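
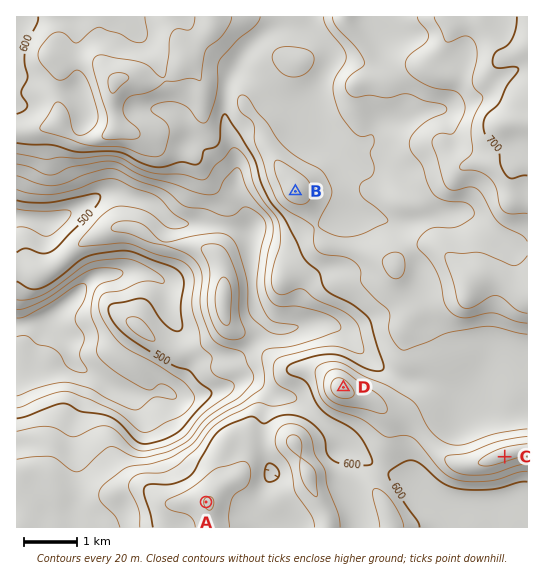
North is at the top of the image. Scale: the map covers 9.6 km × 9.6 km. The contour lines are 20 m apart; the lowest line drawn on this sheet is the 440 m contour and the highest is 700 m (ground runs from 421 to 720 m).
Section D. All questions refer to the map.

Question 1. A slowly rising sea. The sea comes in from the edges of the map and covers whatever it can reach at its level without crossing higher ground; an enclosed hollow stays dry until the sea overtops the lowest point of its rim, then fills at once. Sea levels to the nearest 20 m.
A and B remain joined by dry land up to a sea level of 600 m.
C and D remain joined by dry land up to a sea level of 620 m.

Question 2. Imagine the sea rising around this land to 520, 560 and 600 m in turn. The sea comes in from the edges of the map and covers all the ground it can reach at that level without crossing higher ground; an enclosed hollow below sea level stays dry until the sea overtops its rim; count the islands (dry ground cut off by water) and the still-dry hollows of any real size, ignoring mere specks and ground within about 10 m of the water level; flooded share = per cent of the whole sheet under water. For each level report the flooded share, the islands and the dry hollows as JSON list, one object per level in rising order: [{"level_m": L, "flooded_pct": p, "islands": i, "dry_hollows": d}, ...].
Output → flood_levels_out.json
[{"level_m": 520, "flooded_pct": 16, "islands": 0, "dry_hollows": 0}, {"level_m": 560, "flooded_pct": 28, "islands": 1, "dry_hollows": 0}, {"level_m": 600, "flooded_pct": 40, "islands": 0, "dry_hollows": 0}]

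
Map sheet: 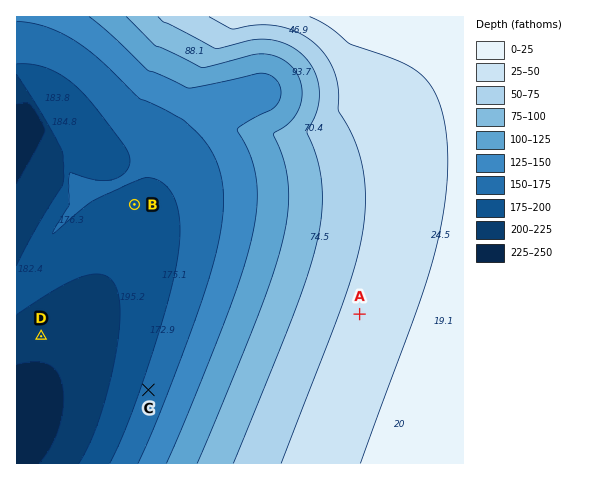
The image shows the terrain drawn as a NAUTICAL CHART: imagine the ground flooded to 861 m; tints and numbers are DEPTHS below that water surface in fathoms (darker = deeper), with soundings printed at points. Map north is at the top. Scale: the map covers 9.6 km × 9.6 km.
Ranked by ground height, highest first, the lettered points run A C B D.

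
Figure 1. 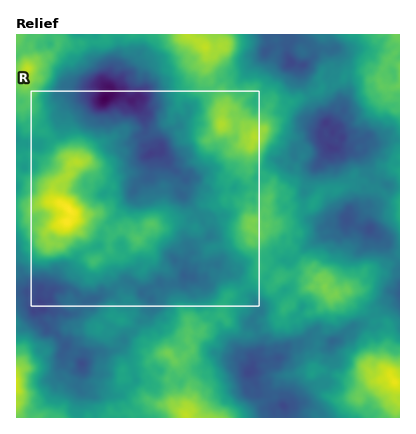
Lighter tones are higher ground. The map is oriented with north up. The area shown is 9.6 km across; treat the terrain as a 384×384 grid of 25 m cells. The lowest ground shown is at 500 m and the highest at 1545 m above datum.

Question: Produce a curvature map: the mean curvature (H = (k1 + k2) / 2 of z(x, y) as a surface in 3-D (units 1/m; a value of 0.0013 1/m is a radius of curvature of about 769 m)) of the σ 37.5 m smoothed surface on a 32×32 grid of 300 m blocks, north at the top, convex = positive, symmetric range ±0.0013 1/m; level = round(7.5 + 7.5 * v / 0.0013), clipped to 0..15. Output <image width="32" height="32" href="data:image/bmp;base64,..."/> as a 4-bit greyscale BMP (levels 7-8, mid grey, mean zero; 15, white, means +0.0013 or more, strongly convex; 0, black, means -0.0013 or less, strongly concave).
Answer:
<image width="32" height="32" href="data:image/bmp;base64,Qk12AgAAAAAAAHYAAAAoAAAAIAAAACAAAAABAAQAAAAAAAACAAATCwAAEwsAABAAAAAAAAAAAAAAABEREQAiIiIAMzMzAERERABVVVUAZmZmAHd3dwCIiIgAmZmZAKqqqgC7u7sAzMzMAN3d3QDu7u4A////AIXLV5y6eHzGi7o1OLN5l2zGR5Q3V9rayGVEeTQ77fKaxlVEeJSRY6i4VFhWhyZ6nbU1o5PXZ6WFuFGM6vaYq5/9kqCn5pZceKNjglbZMfzZ1NJ1UVab9tYmM0U3h1qKg6mUOKxTxXe5lG1nM1kEaHhWCOv3llhYvIq0fdwVogZqYpUlnOxkifiOZEym6Jl3q3U49Qp5glxlm3cG5CrZhlc1Y0VAigdoRT+1nBnM3cxEc0aqqFDDRSNmOoumnZiZiEiBZvaGqcZYVjjGZ9qWr6eK2Hbruk0FanNmdlWZVxd3e+t0GSnYZiinv5WIBWmGMpq6y2e7nNWqCKyrfKJzgCPFS+yFar+KdWWfeqczcJS5vIr7nIVHuHqnZ5hX6WFmV4fbczKgdXA5W3e7pGzJh5eZyoCY0lbZR5oXTZmLzKlAc3bmiXmXgyVInFk5FWrXnJh7//mmFSeZSllgaIJVRomDGbuDWkQLPne/pXXyJoRZp6Nqe8hnTY6oXOlqRXRwY7iDlFafWPN232vMkmA3t3LLlJlXpTSqFsqGdpVkdFqsajV2EGEHezWdhF6fm0Ccp7qAlHI5NIqZZ1+MZY2ke7n71FZCdZeHimZlmHVsaoug7qeZhFioaaq3RVkBDJaZtTaaempIJVhcn3UJP3UDVXmIPayee3h9vH+ra3VMOElI"/>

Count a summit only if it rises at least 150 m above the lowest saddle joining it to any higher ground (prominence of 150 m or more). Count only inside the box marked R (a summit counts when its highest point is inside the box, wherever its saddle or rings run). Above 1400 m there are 2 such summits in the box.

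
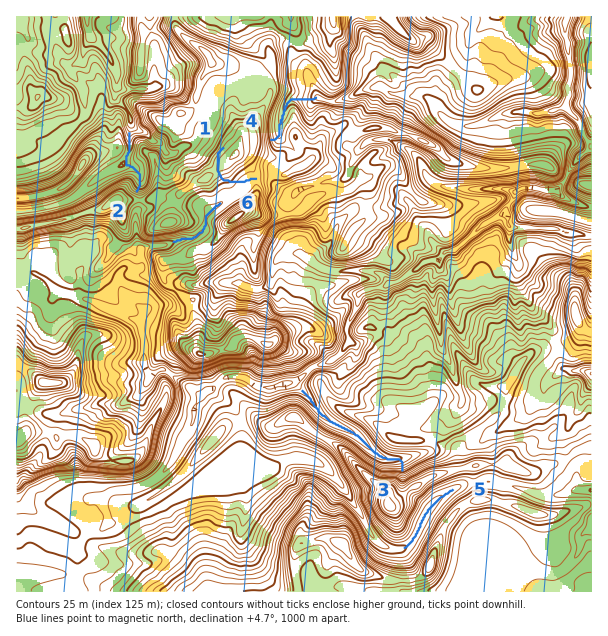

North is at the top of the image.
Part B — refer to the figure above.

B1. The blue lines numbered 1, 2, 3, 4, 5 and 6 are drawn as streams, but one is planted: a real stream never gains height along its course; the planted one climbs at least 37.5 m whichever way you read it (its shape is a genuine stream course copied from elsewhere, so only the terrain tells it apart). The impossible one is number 1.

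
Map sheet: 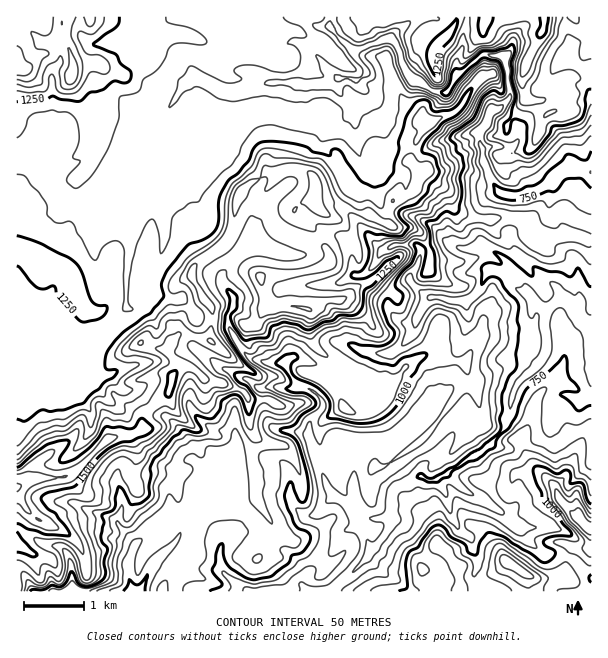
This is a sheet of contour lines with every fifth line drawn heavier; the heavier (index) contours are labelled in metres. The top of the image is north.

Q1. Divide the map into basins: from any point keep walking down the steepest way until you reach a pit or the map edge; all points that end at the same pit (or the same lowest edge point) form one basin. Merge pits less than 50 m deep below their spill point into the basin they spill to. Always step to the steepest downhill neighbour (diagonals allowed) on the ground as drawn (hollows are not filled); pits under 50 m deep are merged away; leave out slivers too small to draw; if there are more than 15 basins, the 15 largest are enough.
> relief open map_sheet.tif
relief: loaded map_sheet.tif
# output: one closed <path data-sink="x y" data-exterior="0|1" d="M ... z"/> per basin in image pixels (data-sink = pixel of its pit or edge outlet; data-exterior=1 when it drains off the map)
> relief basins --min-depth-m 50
<path data-sink="591 327" data-exterior="1" d="M591 16l-574 0-1 470 2 1 18-9 32-2 7-4 33-33 8-3 18-2 9-4 1-14 25-24 5-18 5-7 6-1 9 2 13 12 12 2 18 6 9 5 2 6 0 21 6 15-2 21 4 23 0 19-16 8-28 2-9 3-4 4-11 36-7 7-5 12-10 11-3 6 1 5 427 0 1-353-28-4-18 5-10 0-6-7-1-8-5-5-14-3-24 3-21-4-13-10-4-14-7-6-15-14-4 2-12-12 5-19 9-15 5-6 12-6 12-2 10-10 9-17 11-11 11-2 4 4 21 0 3-4 1 18 4 8 18 0 19-20 6-2 21 2z"/><path data-sink="134 591" data-exterior="1" d="M185 366l-6 1-5 7-5 18-25 24-1 14-9 4-18 2-8 3-33 33-7 4-32 2-20 10 0 4 6 11 14 15 27 12 16 15 6 13 1 34 76 0 4-11 10-11 5-12 7-7 11-36 4-4 9-3 28-2 16-8 0-19-4-23 2-21-6-15 0-21-2-6-9-5-30-8-13-12z"/><path data-sink="591 173" data-exterior="1" d="M522 74l-3 4-21 0-4-4-11 2-11 11-9 17-10 10-12 2-12 6-5 6-9 15-5 19 12 12 4-2 15 14 7 6 4 14 13 10 21 4 15-3 23 3 5 5 1 8 6 7 10 0 18-5 27 3 1-157-22-3-6 2-19 20-18 0-4-8z"/>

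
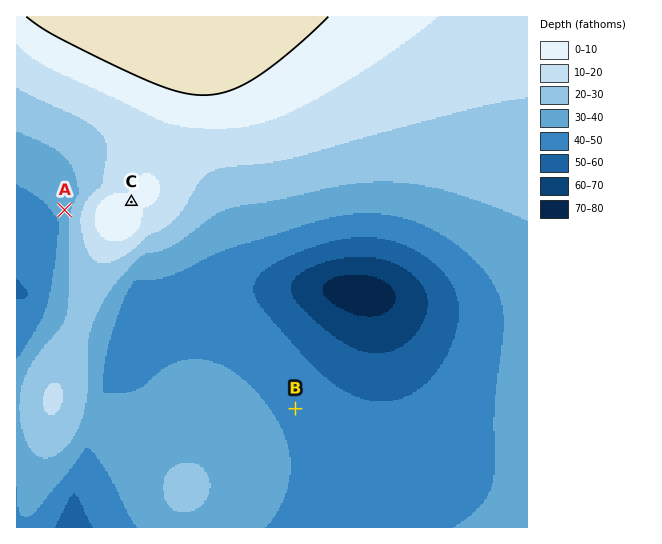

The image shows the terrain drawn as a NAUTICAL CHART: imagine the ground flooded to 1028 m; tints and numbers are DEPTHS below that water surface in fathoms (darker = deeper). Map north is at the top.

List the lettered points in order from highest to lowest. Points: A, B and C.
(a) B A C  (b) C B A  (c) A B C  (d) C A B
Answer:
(d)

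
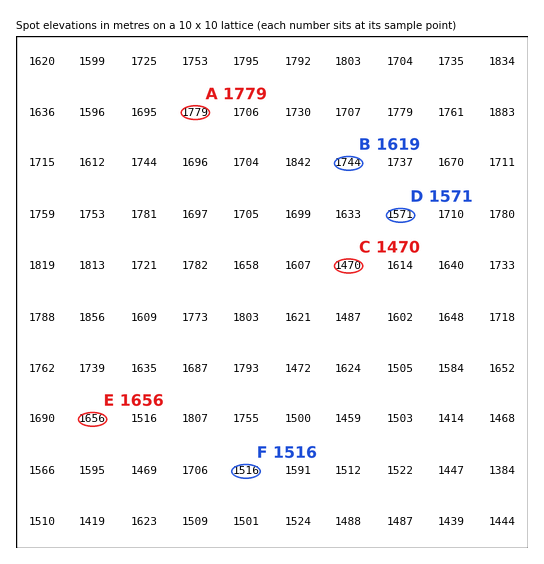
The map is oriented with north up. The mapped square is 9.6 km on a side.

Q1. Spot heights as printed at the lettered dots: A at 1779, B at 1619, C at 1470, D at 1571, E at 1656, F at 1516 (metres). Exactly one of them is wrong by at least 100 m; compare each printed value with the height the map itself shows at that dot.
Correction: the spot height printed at B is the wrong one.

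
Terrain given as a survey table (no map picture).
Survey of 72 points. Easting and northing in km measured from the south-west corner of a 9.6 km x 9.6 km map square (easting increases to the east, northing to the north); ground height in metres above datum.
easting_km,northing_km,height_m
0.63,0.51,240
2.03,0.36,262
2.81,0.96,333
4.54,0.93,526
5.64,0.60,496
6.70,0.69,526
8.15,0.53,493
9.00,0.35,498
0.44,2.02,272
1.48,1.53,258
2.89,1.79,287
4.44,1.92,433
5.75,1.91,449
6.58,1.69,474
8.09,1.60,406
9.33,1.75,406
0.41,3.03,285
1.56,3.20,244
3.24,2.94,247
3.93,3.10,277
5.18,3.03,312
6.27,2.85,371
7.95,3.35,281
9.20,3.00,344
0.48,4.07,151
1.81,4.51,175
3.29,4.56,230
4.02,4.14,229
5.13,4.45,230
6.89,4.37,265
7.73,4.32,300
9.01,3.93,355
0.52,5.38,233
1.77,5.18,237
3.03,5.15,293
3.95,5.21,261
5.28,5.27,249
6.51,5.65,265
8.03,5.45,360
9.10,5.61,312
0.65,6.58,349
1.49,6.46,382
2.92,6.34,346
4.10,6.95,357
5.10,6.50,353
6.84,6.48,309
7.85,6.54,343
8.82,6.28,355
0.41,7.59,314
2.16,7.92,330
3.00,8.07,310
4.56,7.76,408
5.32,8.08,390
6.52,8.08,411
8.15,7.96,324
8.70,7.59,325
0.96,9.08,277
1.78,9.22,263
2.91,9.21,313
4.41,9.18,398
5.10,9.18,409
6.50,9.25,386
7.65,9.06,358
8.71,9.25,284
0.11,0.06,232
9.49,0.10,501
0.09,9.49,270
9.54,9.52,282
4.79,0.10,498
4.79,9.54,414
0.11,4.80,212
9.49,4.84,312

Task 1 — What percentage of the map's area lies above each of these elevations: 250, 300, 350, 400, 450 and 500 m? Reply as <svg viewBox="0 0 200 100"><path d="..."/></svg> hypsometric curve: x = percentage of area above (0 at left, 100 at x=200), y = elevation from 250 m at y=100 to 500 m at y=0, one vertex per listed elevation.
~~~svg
<svg viewBox="0 0 200 100"><path d="M171 100l-51-20-54-20-35-20-10-20-9-20"/></svg>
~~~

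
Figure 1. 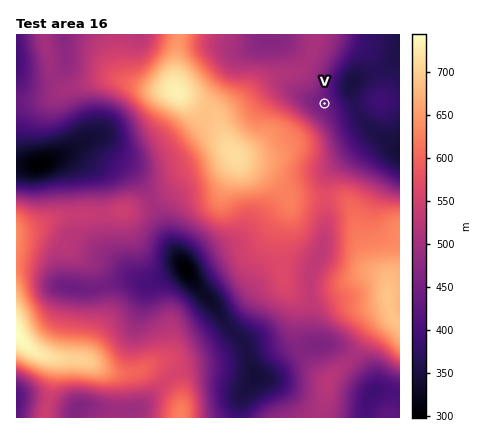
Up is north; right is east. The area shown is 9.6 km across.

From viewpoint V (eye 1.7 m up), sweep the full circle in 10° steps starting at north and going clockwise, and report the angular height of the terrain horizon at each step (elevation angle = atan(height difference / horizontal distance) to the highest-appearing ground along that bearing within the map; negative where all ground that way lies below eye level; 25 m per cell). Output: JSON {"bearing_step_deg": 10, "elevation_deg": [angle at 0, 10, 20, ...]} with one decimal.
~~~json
{"bearing_step_deg": 10, "elevation_deg": [2.3, 1.3, -0.2, -1.7, -1.8, -2.0, -2.2, -2.2, -2.0, -1.9, -2.2, -2.6, -2.5, -1.9, 1.0, 3.1, 3.3, 3.6, 5.0, 7.2, 8.9, 9.9, 10.3, 10.2, 9.6, 8.5, 7.1, 5.6, 4.5, 3.6, 3.7, 4.1, 4.4, 4.3, 3.9, 3.1]}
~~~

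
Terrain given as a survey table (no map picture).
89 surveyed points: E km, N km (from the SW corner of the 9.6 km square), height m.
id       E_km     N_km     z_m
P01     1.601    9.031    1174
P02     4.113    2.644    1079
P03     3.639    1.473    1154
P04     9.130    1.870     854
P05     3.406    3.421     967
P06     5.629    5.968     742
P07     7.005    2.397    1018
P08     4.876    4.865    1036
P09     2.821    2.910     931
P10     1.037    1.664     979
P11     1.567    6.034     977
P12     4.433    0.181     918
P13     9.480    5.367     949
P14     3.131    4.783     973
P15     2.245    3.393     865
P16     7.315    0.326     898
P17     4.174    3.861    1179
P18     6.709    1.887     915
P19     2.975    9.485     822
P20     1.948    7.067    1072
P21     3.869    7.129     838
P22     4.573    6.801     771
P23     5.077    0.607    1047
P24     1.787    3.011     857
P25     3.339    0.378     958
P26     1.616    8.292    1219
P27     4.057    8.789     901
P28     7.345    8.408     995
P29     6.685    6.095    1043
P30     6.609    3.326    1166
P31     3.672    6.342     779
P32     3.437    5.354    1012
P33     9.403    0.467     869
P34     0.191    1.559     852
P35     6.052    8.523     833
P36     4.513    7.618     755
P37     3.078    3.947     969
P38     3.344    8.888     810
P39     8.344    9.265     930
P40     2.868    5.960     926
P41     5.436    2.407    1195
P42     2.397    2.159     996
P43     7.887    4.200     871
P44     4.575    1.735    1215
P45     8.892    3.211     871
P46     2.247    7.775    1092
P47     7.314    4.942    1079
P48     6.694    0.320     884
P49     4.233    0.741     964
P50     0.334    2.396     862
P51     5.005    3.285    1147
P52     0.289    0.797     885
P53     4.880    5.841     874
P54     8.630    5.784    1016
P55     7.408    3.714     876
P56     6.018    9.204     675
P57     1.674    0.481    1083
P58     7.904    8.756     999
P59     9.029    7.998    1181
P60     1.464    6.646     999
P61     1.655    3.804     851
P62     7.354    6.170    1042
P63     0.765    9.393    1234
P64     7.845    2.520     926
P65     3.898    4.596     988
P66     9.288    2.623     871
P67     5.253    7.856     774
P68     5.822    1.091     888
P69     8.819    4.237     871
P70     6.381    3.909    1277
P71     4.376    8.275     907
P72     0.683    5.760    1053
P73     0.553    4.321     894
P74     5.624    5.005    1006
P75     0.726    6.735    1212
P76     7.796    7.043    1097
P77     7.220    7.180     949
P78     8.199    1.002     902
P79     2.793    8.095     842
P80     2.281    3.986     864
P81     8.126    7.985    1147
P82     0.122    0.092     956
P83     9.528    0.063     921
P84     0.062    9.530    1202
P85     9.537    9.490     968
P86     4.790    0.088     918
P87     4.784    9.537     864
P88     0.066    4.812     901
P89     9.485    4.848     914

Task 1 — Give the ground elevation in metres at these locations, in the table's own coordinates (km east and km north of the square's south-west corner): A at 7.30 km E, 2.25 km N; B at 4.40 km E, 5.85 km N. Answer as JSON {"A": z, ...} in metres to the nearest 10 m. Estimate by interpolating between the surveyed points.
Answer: {"A": 970, "B": 820}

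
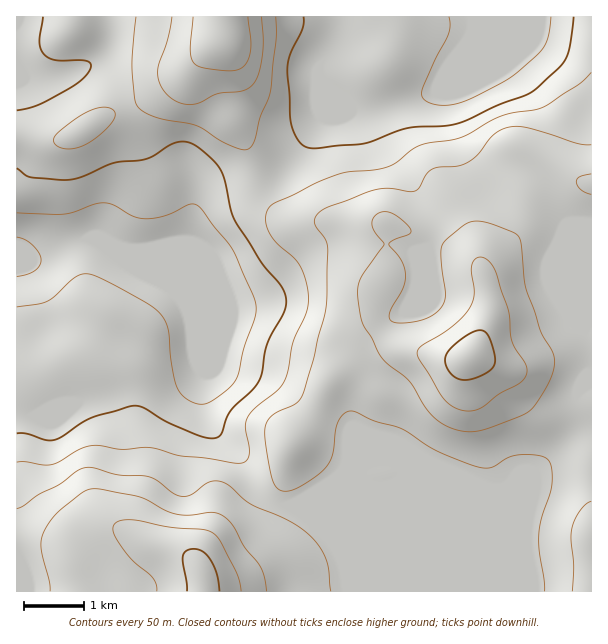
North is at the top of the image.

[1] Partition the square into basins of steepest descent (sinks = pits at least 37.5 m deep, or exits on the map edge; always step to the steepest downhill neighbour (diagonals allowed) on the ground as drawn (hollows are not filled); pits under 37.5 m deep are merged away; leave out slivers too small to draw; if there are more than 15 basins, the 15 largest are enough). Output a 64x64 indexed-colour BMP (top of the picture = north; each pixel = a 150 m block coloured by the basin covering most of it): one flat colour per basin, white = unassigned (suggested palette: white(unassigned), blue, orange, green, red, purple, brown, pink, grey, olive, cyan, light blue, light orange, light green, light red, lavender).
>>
<image width="64" height="64" href="data:image/bmp;base64,Qk12CAAAAAAAAHYAAAAoAAAAQAAAAEAAAAABAAQAAAAAAAAIAAATCwAAEwsAABAAAAAAAAAA////ALR3HwAOf/8ALKAsACgn1gC9Z5QAS1aMAMJ34wB/f38AIr28AM++FwDox64AeLv/AIrfmACWmP8A1bDFABERERERERERERERERERERERERERERERERERERERERERERERERERERERERERERERERERERERERERERERERERERERERERERERERERERERERERERERERERERERERERERERERERERERERERERERERERERERERERERERERERERERERERERERERERERERERERERERERERERERERERERERERERERERERERERERERERERERERERERERERERERERERERERERERERERERERERERERERERERERERERERERERERERERERERERERERERERERERERERERERERERERERERERERERERERERERERERERERERERERERERERERERERERERERERERERERERERERERERERERERERERERERERERERERERERERERERERERERERERERERERERERERERERERERERERERERERERERERERERERERERERERERERERERERERERERERERERERERERERERERERERERERERERERERERERERERERERERERERERERERERERERERERERERERERERERERERERERERERERERERERERERERERERERERERERERERERERERERERERERERERERERERERERERERERERERERERERERERERERERERERERERERERERERERERERERERERERERERERERERERERERERERERERERERERERERERERERERERERERERERERERERERERERERERERERERERERERERERERERERERERERERERERERERERERERERERERERERERERERERERERERERERERERERERERERERERERERERERERERERERERERERERERERERERERERERERERERERERERERERERERERERERERERERERERERERERERERERERERERERERERERERERERERERERERERERERERERERERERERERERERERERERERERERERERERERERERERERERERERERERERERERERERERERERERERERERERERERERERERERERERERERERERERERERERERERERERERERERERERERERERERERERERERERERERERERERERERERERERERERERERERERERERERERERERERERERERERERERERERERERERERERERERERERERERERERERERERERERERERERERERERERERERERERERERERERERERERERERERERERERERERERERERERERERERERERERERERERERERERERERERERERERERERERERERERERERERERERERERERERERERERERERERERERERERERERERERERERERERERERERERERERERERERERERERERERERERERERERERERERERERERERERERERERERERERERERERERERERERERERERERERERERERERERERERERERERERERERERERERERERERERERERERERERERERERERERERERERERERERERERERERERERESERERERERERERERERERERERERERERERERERERERERESIhERERERERERERERERERERERERERERERERERERERIiIiIRERERERERERERERERERERERERERERERERERESIiIiIiEREREREREREREREREREREREREREREREREREiIiIiIiIhEREREREREREREREREREREREREiIiIiIiIiIiIiIiIiIREREREREREREREREREREREREiIiIiIiIiIiIiIiIiIhEREREREREREREREREREREREiIiIiIiIiIiIiIiIiIiEREREREREREREREREREREREiIiIiIiIiIiIiIiIiIiIiERERERERERERERERERERESIiIiIiIiIiIiIiIiIiIiIiESERERERERERERERERESIiIiIiIiIiIiIiIiIiIiIiIiIRERERERERERERERERIiIiIiIiIiIiIiIiIiIiIiIiIhEREREREREREREREREiIiIiIiIiIiIiIiIiIiIiIiIiERERERERERERERERESIiIiIiIiIiIiIiIiIiIiIiIiIRMzMRERERERERERESIiIiIiIiIiIiIiIiIiIiIiIiIjMzMzMRERERERERERIiIiIiIiIiIiIiIiIiIiIiIiIiMzMzMzERERERERERIiIiIiIiIiIiIiIiIiIiIiIiIiIzMzMzMzMRERERERIiIiIiIiIiIiIiIiIiIiIiIiIiIjMzMzMzMzMREREREiIiIiIiIiIiIiIiIiIiIiIiIiIiMzMzMzMzMzMRERESIiIiIiIiIiIiIiIiIiIiIiIiIiIzMzMzMzMzMzERERIiIiIiIiIiIiIiIiIiIiIiIiIiIjMzMzMzMzMzMzEREiIiIiIiIiIiIiIiIiIiIiIiIiIiMzMzMzMzMzMzMxESIiIiIiIiIiIiIiIiIiIiIiIiIiIzMzMzMzMzMzMzMRIiIiIiIiIiIiIiIiIiIiIiIiIiIjMzMzMzMzMzMzMzEiIiIiIiIiIiIiIiIiIiIiIiIiIiMzMzMzMzMzMzMzMyIiIiIiIiIiIiIiIiIiIiIiIiIiIzMzMzMzMzMzMzMzIiIiIiIiIiIiIiIiIiIiIiIiIiIjMzMzMzMzMzMzMzMiIiIiIiIiIiIiIiIiIiIiIiIiIi"/>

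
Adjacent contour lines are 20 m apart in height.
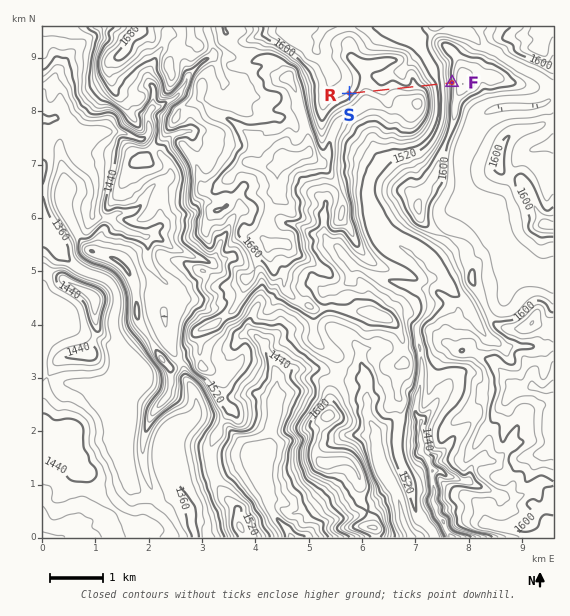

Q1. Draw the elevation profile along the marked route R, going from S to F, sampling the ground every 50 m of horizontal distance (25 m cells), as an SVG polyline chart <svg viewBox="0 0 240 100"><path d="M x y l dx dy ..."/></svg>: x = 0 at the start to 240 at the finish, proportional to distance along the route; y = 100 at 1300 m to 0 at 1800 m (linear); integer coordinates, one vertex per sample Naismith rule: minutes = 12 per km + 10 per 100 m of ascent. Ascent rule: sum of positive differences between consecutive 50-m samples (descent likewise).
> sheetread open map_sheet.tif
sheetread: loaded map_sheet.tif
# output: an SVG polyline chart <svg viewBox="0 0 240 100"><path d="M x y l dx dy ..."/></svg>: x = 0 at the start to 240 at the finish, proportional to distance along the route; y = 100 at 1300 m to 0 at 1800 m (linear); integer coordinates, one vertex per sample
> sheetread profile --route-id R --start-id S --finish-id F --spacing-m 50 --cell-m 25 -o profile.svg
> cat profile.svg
<svg viewBox="0 0 240 100"><path d="M0 43l6-2 6-1 7-2 6-2 6-1 6-1 6 1 7 0 6 1 6 1 6 1 6 0 7 0 6 0 6-1 6 0 6-1 7 0 6 1 6 1 6 0 6 1 7 0 6-1 6 0 6 1 6 1 7 2 6 3 6 3 6 4 6 3 7 1 6 0 6-2 6-3 6-4 7-4 4-4"/></svg>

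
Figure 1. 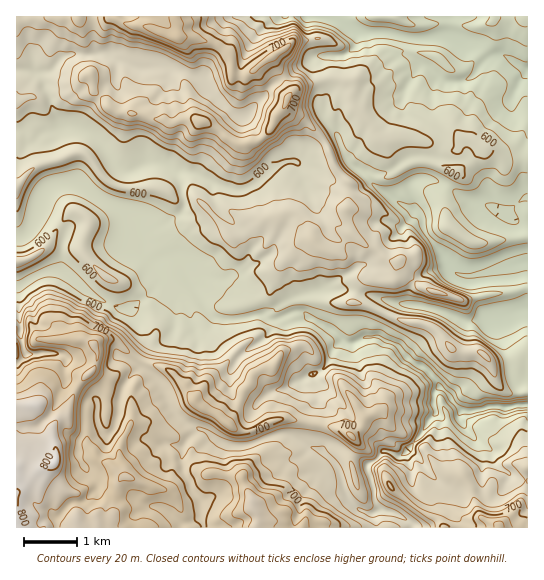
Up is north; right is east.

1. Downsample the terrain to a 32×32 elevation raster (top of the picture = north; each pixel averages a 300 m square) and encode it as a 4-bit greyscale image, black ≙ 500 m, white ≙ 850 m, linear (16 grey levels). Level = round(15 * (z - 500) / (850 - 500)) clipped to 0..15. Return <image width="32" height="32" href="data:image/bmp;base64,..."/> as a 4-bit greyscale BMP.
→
<image width="32" height="32" href="data:image/bmp;base64,Qk12AgAAAAAAAHYAAAAoAAAAIAAAACAAAAABAAQAAAAAAAACAAATCwAAEwsAABAAAAAAAAAAAAAAABEREQAiIiIAMzMzAERERABVVVUAZmZmAHd3dwCIiIgAmZmZAKqqqgC7u7sAzMzMAN3d3QDu7u4A////ANy8u7qpmZq7uqmGZmeIiancu7u6qpiau6mHZlZ3d3d43Muqu6qZmrqYdmdodmZ2Zt3KqrqZiZqod2ZmZ2ZnZVbM2qqpmIiIiHdmd1VFZkRWzMqZmYh3d3d2ZohmVEQzRczLmZmId5mIh3eId1MyIzTMu5mJh4qYd3dmeIdTIRERvLuZiIeZh4dlVXd3UxIzQ6uquYh4iHaIdVVlZUIjRUOJmrqHd2VWZ4ZkM0MiRVYziqq6hlRERVVmUyIiNFVTI3mqmGRERERERDIzNFVTIRJomGVDRDM0MzMzRERDMyERRmVERDMzNERERFVENFUyIjRDRVQzMzNEVERFZlUxERFUNFRDMzM0RVVmVVZkERERRURUMzM0RVVWZmZlVCIzITREVDMzRFVVZmZmVDI0MyJDRVQzM0VVVmZmZlQiMyIiQzQzNERFVVVVVWZCIjMiIlMzNERUREREVVVkMyIzMjJVRERERERWZERFQzRDRENDRFVURERVZ4ZUVUREREREQ0RERFRWd4iIdVVEVVRERDNEREV3eImGaJdkRVREREMiVVVnd3d3ZmeYVFVEMzMyIlVWd2ZmZmiHiFVVRDMiIiFVVnZmZWZ5mYZFVUMyIiIRVVVlVmaHiYmWQzMzMjIhEWVmZneKqZhmh1QyIiEREiJmd3iaqql2VEQiEiIiIiIj"/>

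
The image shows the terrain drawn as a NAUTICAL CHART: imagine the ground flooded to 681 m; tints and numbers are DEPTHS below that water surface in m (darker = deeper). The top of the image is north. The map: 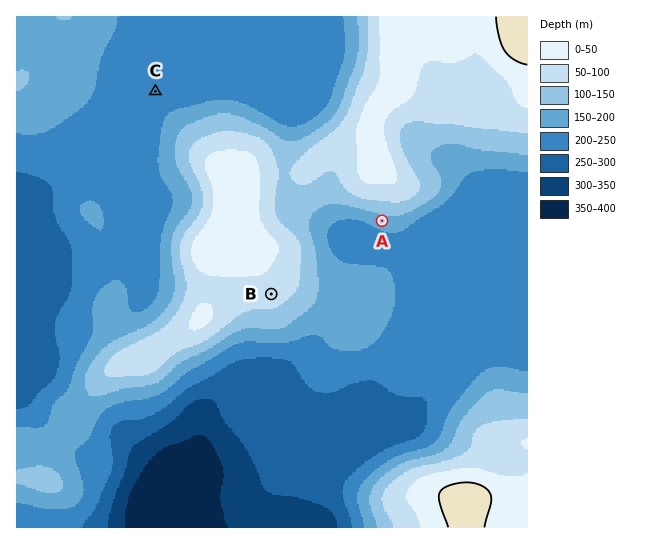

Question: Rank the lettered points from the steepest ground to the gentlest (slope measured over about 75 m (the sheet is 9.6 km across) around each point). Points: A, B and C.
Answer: A B C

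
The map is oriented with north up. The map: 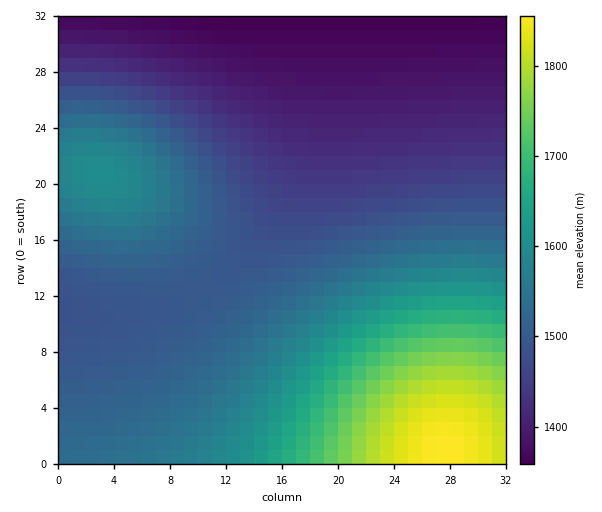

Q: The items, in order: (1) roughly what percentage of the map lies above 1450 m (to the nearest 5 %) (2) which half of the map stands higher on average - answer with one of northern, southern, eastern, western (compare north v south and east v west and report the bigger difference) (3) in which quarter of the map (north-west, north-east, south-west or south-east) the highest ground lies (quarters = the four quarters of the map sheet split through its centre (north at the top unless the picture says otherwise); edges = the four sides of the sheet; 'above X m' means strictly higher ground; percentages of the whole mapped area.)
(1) About 70 % of the map lies above 1450 m.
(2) On average the southern half of the map is the higher ground.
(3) The highest point lies in the south-east quarter of the map.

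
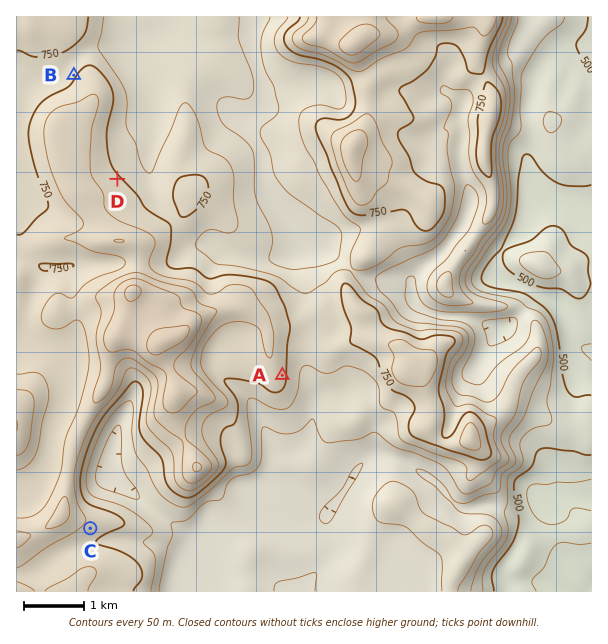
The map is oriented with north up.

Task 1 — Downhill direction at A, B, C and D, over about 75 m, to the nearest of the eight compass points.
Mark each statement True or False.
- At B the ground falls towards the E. False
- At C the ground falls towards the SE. True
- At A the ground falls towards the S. False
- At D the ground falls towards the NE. True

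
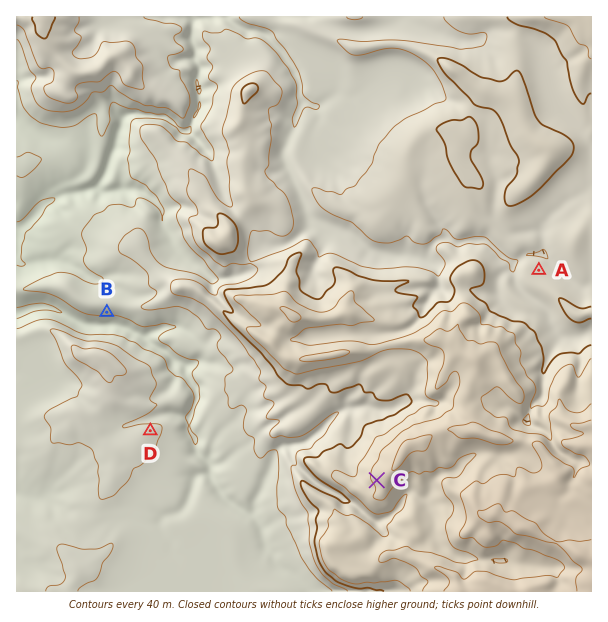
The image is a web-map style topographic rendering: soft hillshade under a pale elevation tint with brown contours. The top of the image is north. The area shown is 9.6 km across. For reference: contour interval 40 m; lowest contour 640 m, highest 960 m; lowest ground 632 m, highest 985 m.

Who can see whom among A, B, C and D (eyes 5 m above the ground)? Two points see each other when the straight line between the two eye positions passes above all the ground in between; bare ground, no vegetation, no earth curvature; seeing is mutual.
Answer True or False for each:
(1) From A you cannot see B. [True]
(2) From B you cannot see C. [False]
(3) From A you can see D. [False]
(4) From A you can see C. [False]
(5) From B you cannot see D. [True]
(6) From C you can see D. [True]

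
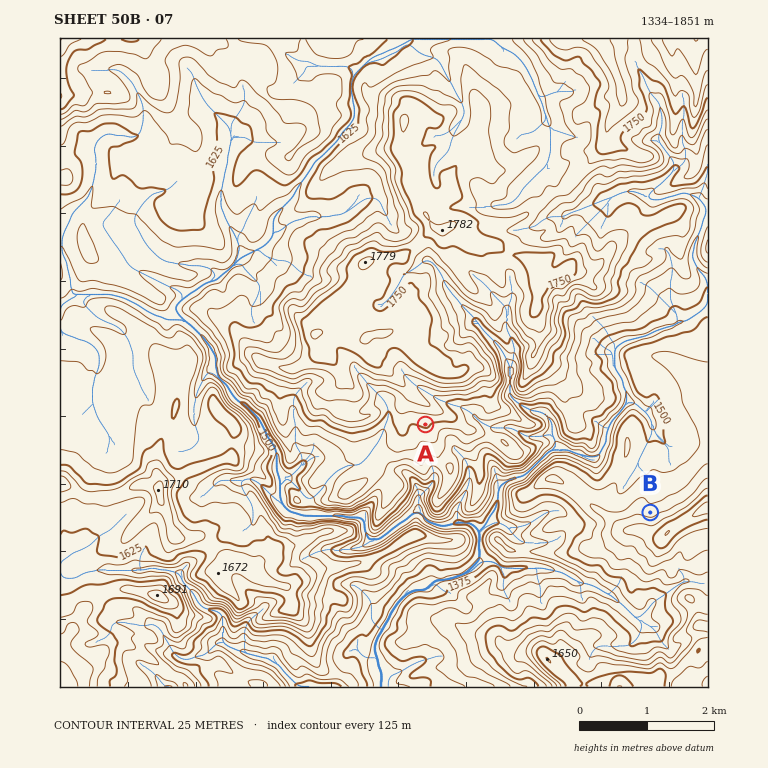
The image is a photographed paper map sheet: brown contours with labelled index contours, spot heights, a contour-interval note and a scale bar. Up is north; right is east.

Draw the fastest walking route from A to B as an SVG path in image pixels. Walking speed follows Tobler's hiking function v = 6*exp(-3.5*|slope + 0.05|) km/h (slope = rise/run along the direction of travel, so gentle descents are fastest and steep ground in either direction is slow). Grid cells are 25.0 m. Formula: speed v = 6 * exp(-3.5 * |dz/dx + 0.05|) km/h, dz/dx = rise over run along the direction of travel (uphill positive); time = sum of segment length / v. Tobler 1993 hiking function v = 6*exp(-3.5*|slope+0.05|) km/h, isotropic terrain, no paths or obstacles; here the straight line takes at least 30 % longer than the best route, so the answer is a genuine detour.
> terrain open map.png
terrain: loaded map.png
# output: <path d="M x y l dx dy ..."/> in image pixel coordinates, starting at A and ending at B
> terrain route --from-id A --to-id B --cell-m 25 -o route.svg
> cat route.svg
<path d="M425 425l60 0 3 1 20 0 17 9 19 0 17 8 37 37 40 21 12 11"/>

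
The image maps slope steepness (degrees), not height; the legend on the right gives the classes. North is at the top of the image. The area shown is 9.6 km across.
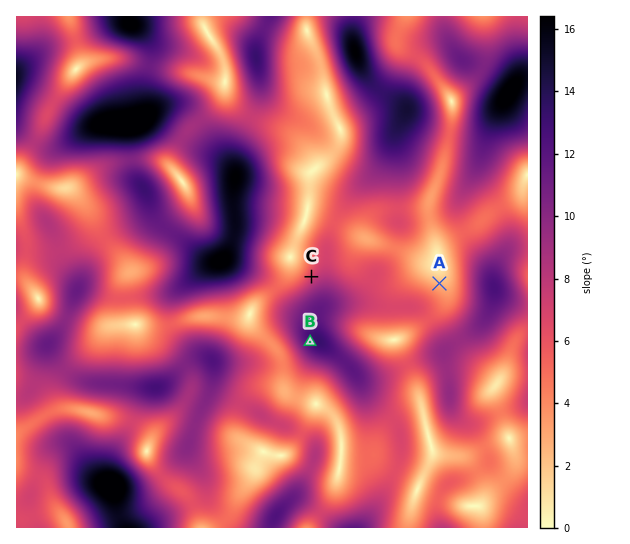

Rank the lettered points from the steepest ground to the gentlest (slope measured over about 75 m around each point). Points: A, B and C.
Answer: B C A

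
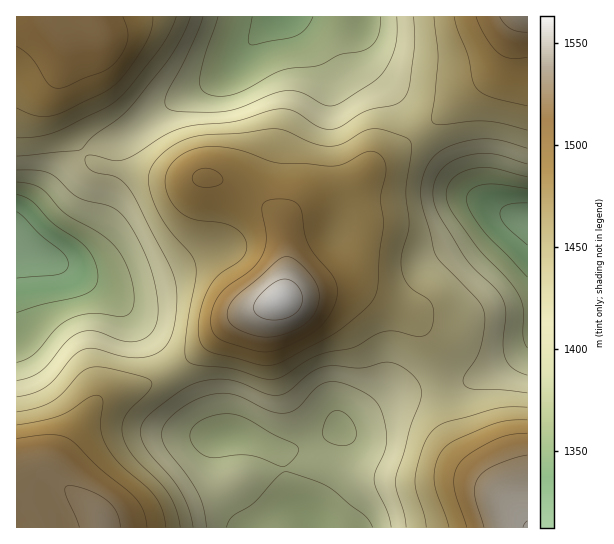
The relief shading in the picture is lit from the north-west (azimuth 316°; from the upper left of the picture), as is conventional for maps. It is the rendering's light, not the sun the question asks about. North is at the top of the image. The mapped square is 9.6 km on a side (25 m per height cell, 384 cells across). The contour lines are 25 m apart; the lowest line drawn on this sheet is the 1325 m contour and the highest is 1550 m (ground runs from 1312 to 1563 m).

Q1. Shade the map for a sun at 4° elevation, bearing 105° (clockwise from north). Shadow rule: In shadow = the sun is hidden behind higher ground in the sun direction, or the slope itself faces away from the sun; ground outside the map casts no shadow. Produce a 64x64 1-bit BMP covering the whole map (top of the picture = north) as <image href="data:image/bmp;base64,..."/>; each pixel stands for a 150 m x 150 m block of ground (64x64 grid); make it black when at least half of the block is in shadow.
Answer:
<image width="64" height="64" href="data:image/bmp;base64,Qk0+AgAAAAAAAD4AAAAoAAAAQAAAAEAAAAABAAEAAAAAAAACAAATCwAAEwsAAAIAAAAAAAAA////AAAAAAAAAAAAAAeBgAAAAAAAB4EAAAAAAAADAAAAAAAAAAAAAAAAAAAAAAAAAAAAAAAAAAAAAAAAAADgAAAAAAAAA/AAAAAAAAAH+AAAAAAAAA/wAAAAAAAAD/AAAAAAAAAD4AAAAAAAAAAAAAAAAAAAAAAAAAAAAAAAAAAAAAAAAAAAAAAAAAAAAAAADgAAAAAAAAA+AAAAAAAAAH4AAAAAAAAAfgAAAAAAAAB+AAAAAAAAAH4ADAAAAAAAPgB+AAAAAAAAAP8AAAAAAAAD/4AAAAAAAAf/wAAAAAAAB//gAAAAAAAP//AAAAAAAB///gAAAAAAP///AAAAAAAf//8AAAAAAAf//wAAAAAAAAB/AAAAAAAAAD8AAAAAAAAADgAAAAAAAAAAAAAAAAAAAAAAAAAAAAAAAAAAAAAAAIAAAAAAAAABwAAAAAAAAAHAAAAAAAAAAeAAAAAAAAAB4AAAAAAAAAHwAAAAAAAAAfAAAAAAAAAB+AAAAAAAAAH4AAAAAAAAAPgAAAAAAAAAAAAAAAAAAAAAAAAAAAAAAAAAAAAAAAAAAAAAAAAAAAAAAAAAAAAAAAAAAAAAAAAAAAAAAAAAAAAAAAAAAAAAAAAAAAAAAAAAAAAAAAAAAAAAAAAAAAAAAAAAAAOAAAAAAAAAB4AAAAAAAAAHgAAAAAAAAA+AAA=="/>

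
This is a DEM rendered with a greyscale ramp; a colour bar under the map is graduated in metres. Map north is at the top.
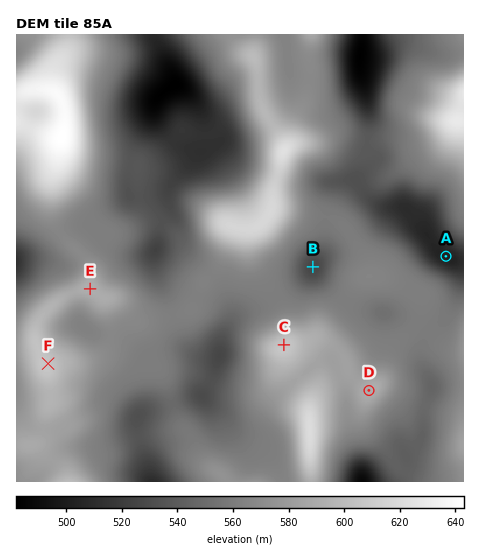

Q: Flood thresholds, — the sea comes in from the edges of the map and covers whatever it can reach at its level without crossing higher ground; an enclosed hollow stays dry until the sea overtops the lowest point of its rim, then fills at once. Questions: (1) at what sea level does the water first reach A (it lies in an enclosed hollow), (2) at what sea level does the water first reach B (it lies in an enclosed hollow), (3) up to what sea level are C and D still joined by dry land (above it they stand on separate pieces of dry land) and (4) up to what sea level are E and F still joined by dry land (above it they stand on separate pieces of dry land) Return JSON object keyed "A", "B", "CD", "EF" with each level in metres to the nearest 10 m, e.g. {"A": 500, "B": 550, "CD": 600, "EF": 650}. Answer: {"A": 510, "B": 560, "CD": 580, "EF": 590}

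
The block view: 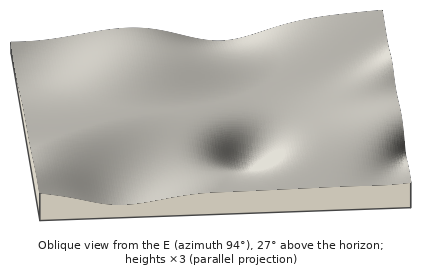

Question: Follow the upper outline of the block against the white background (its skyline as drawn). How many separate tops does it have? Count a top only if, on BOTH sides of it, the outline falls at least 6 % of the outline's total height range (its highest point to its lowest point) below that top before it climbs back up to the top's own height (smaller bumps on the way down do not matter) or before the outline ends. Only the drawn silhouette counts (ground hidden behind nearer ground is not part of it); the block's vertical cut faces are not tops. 2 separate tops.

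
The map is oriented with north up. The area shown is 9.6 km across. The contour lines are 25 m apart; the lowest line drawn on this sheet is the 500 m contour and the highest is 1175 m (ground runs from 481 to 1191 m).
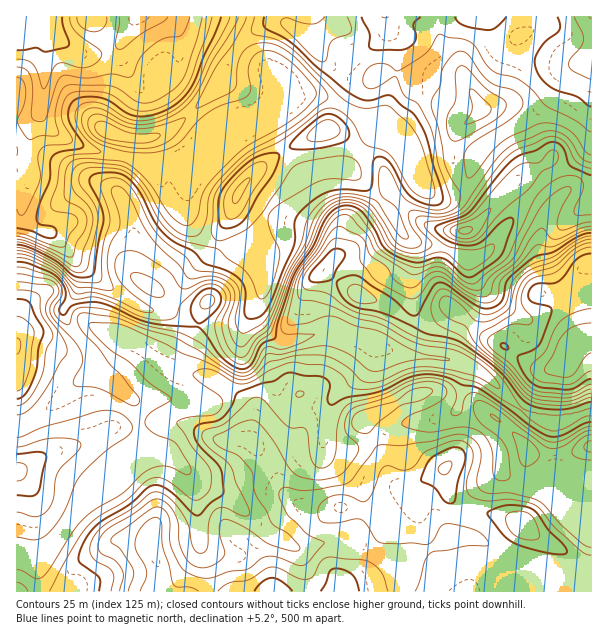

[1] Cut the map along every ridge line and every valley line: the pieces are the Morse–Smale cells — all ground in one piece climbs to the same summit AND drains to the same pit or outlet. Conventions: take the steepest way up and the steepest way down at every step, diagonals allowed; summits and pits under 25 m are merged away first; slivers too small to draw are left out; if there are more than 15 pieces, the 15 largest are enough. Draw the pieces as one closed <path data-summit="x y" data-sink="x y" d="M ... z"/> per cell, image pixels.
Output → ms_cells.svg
<path data-summit="522 524" data-sink="47 17" d="M257 304l-17 20-13 2-24 0-11-2-22-12-12 0 2 17-6 16-26 29-14 9 20 19 6 32-8 10-15 8-31 33-16 36-22 25-5 9-6 15 2 22 170 0-1-22-8-25 18 8 22 1 14-11 8-9 1-6 10 8 26 12 22-6 30-2 26 14 18 5 5 5 1 28 191-1-1-110-51 0-18 3-13-6-8-8-4 6-17 11-11 11-6 12-5 20-3 4-12 4-6 8-36 14 1-24-11-23-10-9-12-6-21-23-21-17-5-6 0-6 2-2 2 2 7 4 21-2 42-22 18-5 23-1 18-8 5-10 8-36-16-6-54-6-65-23-10 0-20 7-22 4-21-18-4-9z"/><path data-summit="564 362" data-sink="47 17" d="M47 16l-31 1 0 153 7 0 3-2 2 5 0 15-6 18 0 10 10 10 22 9 22 26 4 12-1 12-5 11-10 12 0 7 4 9 18 21 16 26 11 11 4 0 11-8 23-24 9-21-2-17 7-2 7-7 15-25 24-27 0-8-21-21-4-10 1-15-14-21-36-16-42-9-17-6-18-9-14-11-4-8-2-10 4-21-1-30 9-21z"/><path data-summit="564 362" data-sink="47 17" d="M591 187l-19 0-20 19-16-18-37 46-7 14-16 10-12 0-27-12-24-5 2 7 0 15-5 22 4 27-6 17-16 22 13 4 47 5 18 6 21 13 30 30 22 12 23 0 16-7 9-2z"/><path data-summit="564 362" data-sink="47 17" d="M371 133l-4 10-19 23-15 6-15 2-19 7-29 26-10 18-9 10-12 7-13 4 8 8 11 6 13 16 4 11 0 7-6 14 0 7 4 9 21 18 22-4 23-7-2-28 13-27 13-10 21-10 31-25-11-21 25-24 0-6-7-9-9-18-10-9z"/><path data-summit="444 468" data-sink="47 17" d="M458 410l-21 10-23 1-18 5-42 22-21 2-7-4-2-2-2 2 0 6 5 6 21 17 21 23 12 6 10 9 11 23-1 24 33-13 9-9 12-4 3-4 4-15 7-17 11-11 20-14 0-21-2-8-10-11z"/><path data-summit="17 471" data-sink="47 17" d="M93 358l-2 14-5 6-11 6-28 26-14 10-17 6 1 121 19 3 14-6 20-23 20-41 27-28 15-8 8-10-6-32-32-31z"/><path data-summit="108 132" data-sink="47 17" d="M53 32l-10 24 1 30-4 27 6 12 14 11 35 15 27 5 16 6 23 0 16-5 11-6 16-19 1-4-30-32-7-11-4 5-17 2-11-8-15-25-2-13-17 8-15 1-24-12z"/><path data-summit="17 345" data-sink="47 17" d="M26 168l-3 2-7 1 1 255 4 0 26-16 28-26 11-6 5-6 1-6 0-12-24-30-4-9 0-7 10-12 5-11 0-18-15-22-10-10-22-9-10-10 0-10 6-18 0-15z"/><path data-summit="564 362" data-sink="47 17" d="M167 16l-30 0-17 31 0 7 6 14 17 23 12 1 9-2 7-8-2 4 1 4 36 40 37-15 19-11 6-12 0-8-7-20-10-4-33-23-32-9z"/><path data-summit="239 192" data-sink="47 17" d="M267 122l-81 34-7 0-18 6-21 0 24 10 12 8 11 17 0 19 6 11 11 11 15 8 11 0 16-8 14-13 10-18 22-22 6-14z"/><path data-summit="482 110" data-sink="47 17" d="M401 74l-5 0-2 4-9 36-19 4-6-1 12 17 18 10 10 9 10 20 18 19 6 2 16-1 9-5 7-6 14-32 26-21-14-17-11-2-3-9-8-11-23 0-18-8-15 0z"/><path data-summit="465 231" data-sink="47 17" d="M507 132l-15 7-12 11-14 32-7 6-13 6-12 0-6-2-12-12 0 6-25 24 14 26 12 6 29 6 18 10 16-2 12-8 12-20 31-37 0-3-7-6-11-2 6-7 0-11z"/><path data-summit="342 591" data-sink="47 17" d="M264 529l-10 14-14 11-22-1-18-8 8 25 2 22 190-1 0-27-10-6-19-6-20-12-30 2-22 6-26-12z"/><path data-summit="312 44" data-sink="47 17" d="M336 16l-168 0 18 12 32 9 46 29 4 26-6 12-7 5-40 17-13 8 2 0 95-40 22-2 6-2 15-16-20-17-9-13 24-20z"/><path data-summit="359 294" data-sink="47 17" d="M402 232l-22 15-9 9-21 10-13 10-13 27 0 12 3 16 6 0 51 18 8 1 4-2 12-19 6-17-4-33 5-16 0-15-1-5z"/>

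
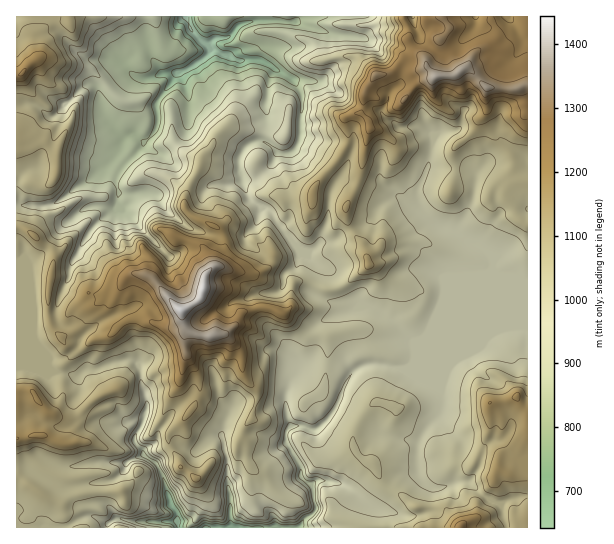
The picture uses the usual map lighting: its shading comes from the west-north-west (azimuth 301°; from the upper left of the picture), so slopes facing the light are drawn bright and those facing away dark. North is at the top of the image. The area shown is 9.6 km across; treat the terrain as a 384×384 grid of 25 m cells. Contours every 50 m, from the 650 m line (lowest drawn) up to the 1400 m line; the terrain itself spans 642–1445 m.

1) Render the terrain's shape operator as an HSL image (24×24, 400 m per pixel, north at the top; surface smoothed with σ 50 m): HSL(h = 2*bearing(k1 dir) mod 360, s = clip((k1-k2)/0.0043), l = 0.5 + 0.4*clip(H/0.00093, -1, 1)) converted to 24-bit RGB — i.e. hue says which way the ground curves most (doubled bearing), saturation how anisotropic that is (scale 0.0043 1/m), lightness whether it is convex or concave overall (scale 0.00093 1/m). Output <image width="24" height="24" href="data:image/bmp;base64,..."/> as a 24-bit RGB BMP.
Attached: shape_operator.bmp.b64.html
<image width="24" height="24" href="data:image/bmp;base64,Qk32BgAAAAAAADYAAAAoAAAAGAAAABgAAAABABgAAAAAAMAGAAATCwAAEwsAAAAAAAAAAAAAhG9udGdgaKBWvGZCPzUBhoEAMYYAMwAz8YaCN/4AZwA9u9IAimQKADMS36RUfqeYbW6qdEWqP9WSTG29ouLU4KHJWjGStaSQaXyYhLG2m2OBjGi2lp7izqWnpsdOKAMwxuCoILPTIjPQo2KnrNfRcVDxoO/qi1VpcVNXeKuok823Plh7eGM9oUgmhFkqSGAzaJ9bi2FfdZhdXq9UMKk/77PvSwB41vXv2tX2Iw5djs93nb2yuc2fMwAjOYsTcZJWjaWXepl7a1RejW+Ch0yELmOE59HNh42xXWo4YD0srsttNbJsfOpgCTsAMwAXuu+VGzYiuAjR2ujEY4pdcRdNTeHmiH2im4+ng6Kak4GOYl57g4+VdY6WjUeaq8Jzh2x2sKLaeMvbYrVvrK9Td1tKAABQwKH22amgYpJZIjdK3r+rsohuDD1hw8ocLGJ9sZ2WdGljhnRgY39lYoB1gGF9iE50kbRhm4BggFNVqOPRXEqZw3aLZ1s0RqtDUBSTTZ852LS2Q19tPW9d2d2HSR1o2eHmNJWLm5NbroydlKexk5mvYWp6WllokVul2c+1V6mS0uLuYiVimqZjfG2w6NvwakXDKENh69S9XbpNfDGEf0QzwOi2MDpclJd9u6KeKlxlmqSPgJN6gmJnfGp4WmB2gc+plzlzl6TkX1Y3b09aoH1LOFYrPlcmYhtHUXSx6LusPMI6TBpRqOOeiV+qPT9eZG9pm5WBZE+JbIFLhXZYfXlsf39/Y314U5ZZi8R5ZVRBfXt+fENyhcmTzYTcwKuAOV9PHhUXvNOE2iStcNG/ouepbys4Sy9McIppjZp5a3R4gpuefZCSenJ9f39/f39/a3doeX1lgYt8ZmR2aNCYp1l4NWkyzYaMom3UbY/d4+WUIIhgnLDe63qhSRI70Nd1MW5VWot1i36kkYWeg2x/kIl8b3x5f39/f39/en55fXxzV1RtiulGilS3spq2o150RWQ8ViNO1Pft8bfSEi8XGqcdY4n/8875i1/TiUFcVmdLdmNce4Fxg4x8boqNf39/f39/f39/gIB/T05q9e7VDzVKk328zJu+sYPL0vnnRRpX79nNsT+ZkkW/eMtZEGIywEu2eoa30nzGeok9WplugpeWhGyGfX57f39+f39+fnt4Y01n1eKbBywrk06Cdr2pxl1r5+mULQYffbxh9tX2g47LwEGcgMPWVTRSgGZvODVR8vLZZmSyWWuBeGxseYaEfoqLenV+kHd+drDTaNW697rsDz1AT9ycj/WuMwAf0fr5m+EQvqUvDSYgtNqeciNYvYpJNmVmS59qYbBhwJWebWuIg4uchG2AdmdleGtogHBWeL+o0GObDjwRreMxRUkmJQ4k0fraMwANmf3Z4qPhr6TNOVsZXhpJ2LipIEN/0eO1O1hUn5R8dWdxb05SbXhSg2J4XW6LnMu8XigghKYbBblveFTUjEy9UHo3JR4OuPGtTEwcg6xgjDNvsVHNk7LK2q3CHkh96tnNU2VvaXBVaF91fWCj3OHMS2WSro21kHhvWpaV4LCwZ6W9IkEyPj9x2L7kv9DnMH2s562qU5lMNRxHP6BDf5WyUF+T77TKL2ZVwqhwoVFbWH5sSGVntqF1SFVnl318jp+CgYqdbbZvuZNmRE1fY3x6OHZPhTIuM6Wd68PSr5GHGUFH3bOlICsILz9Xo3Jrry/O3bWDkbRUe5iuNkJp2LOrV2peVmtRjHxWhpKUfJ+589jaOVRufGN5gWlRHHN8pdJ2KjJK8NrehX6zJ1WD8OnbCQ4qdj84m5ou8ezJMdrVeFkxRy9LUG0gxnB5SXR3tW9qkohXYZ8j7qpNLShOek9jhrOKDDBc5uvHMVxjoZxnxqCiNDdb5uHKCQlRweTr27T07tpZuwWPKsdZiSA+FuRfqF8lJnVTuciJT5s7u04xLeN9ZxxcodnCaoanWFnroSvTj22rW4J0t4adWGfJwN+9RAdtUTYbLRRJ9tnVG05E+mPHp/J9o1o4KJfmurvxssfu7bjzh8OPdrDORrPEakRYi1ZQgGYlOlkTEEgdtNTAX0sdcjYYMAcR44TKJ9HPM4BL1fXf7JT2R0WE0/LmyLLrjtnaVUxCYHNRSYlR3MC1VRAaV485SVpSb4tsf2qft8fZXBPyOy4A1FapVKyXPpt1Uc53farIc8bdKRUKayIYjN+MwEZTMWE9um5tm32fYH+Fi4NdjE9P4NCzllOze5C9YqiyksKLKJtAxguikNfjAIdkv+8PYOcMc2QdbSwWx6IOHkS1UW7V/zhbvNGKyMuENVR9msKPikV7"/>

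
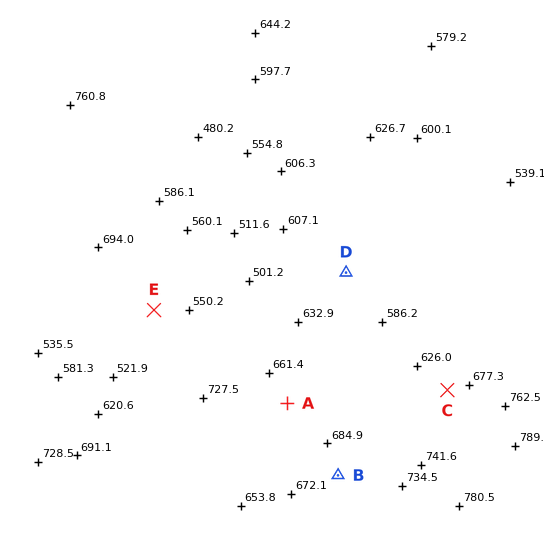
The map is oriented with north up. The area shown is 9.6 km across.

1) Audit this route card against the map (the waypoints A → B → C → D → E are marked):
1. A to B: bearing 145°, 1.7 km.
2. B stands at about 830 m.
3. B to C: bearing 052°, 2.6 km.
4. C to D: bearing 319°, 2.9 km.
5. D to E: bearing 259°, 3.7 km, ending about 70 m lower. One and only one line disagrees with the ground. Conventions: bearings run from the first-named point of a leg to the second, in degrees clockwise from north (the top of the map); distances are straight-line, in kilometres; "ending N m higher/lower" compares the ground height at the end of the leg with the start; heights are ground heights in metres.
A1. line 2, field height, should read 690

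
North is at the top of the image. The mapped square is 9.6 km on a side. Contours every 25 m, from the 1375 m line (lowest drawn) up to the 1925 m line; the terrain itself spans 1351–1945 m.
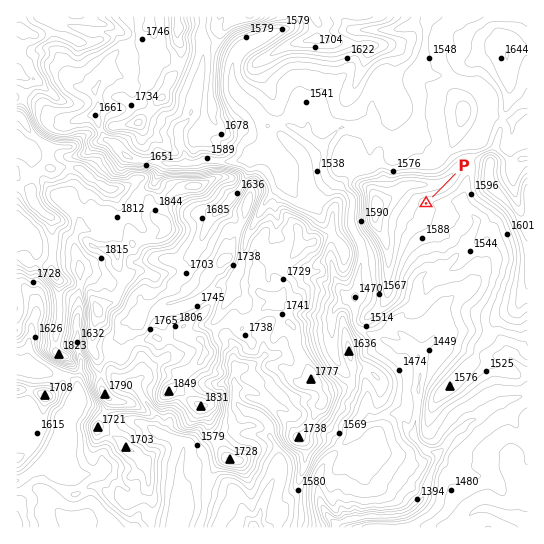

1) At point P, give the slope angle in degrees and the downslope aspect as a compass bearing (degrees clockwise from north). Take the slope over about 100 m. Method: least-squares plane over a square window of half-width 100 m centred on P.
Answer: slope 5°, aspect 113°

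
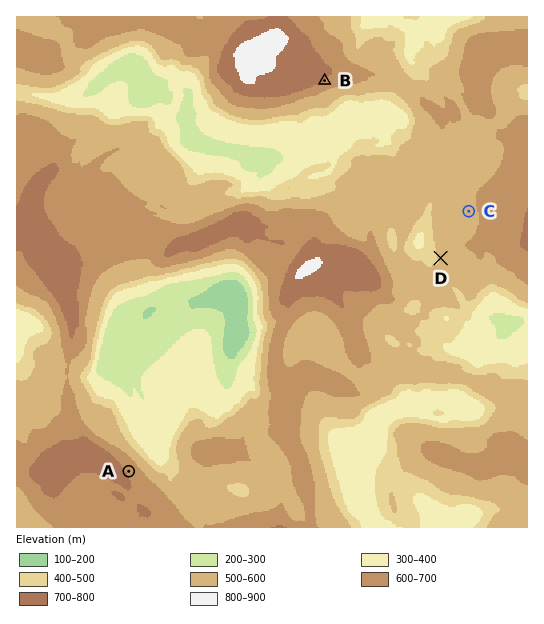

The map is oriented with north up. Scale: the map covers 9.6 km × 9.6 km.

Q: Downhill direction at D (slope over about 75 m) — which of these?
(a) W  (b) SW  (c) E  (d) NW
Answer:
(a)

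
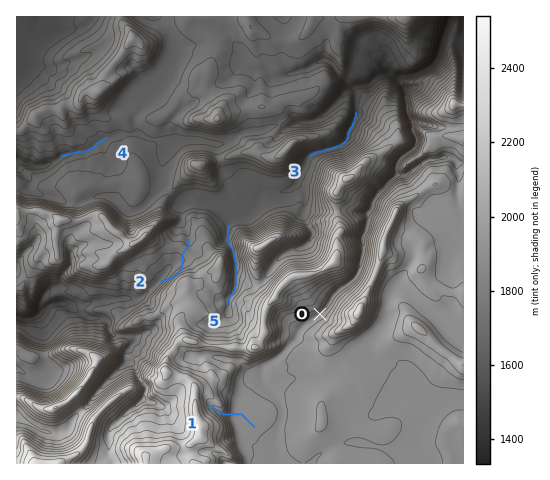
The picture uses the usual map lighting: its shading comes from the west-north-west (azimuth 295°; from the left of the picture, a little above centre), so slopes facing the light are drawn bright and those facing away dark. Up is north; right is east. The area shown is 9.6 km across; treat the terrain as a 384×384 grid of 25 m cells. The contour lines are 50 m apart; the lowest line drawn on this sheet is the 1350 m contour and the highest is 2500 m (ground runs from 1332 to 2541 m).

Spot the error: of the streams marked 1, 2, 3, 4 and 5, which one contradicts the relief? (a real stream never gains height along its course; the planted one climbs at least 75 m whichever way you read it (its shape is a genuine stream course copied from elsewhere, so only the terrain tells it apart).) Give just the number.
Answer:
2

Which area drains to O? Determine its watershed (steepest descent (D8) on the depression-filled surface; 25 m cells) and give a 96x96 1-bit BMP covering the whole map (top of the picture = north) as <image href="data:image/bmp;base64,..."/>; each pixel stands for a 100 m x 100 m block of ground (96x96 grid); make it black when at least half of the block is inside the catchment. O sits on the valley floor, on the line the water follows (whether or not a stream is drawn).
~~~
<image width="96" height="96" href="data:image/bmp;base64,Qk2+BAAAAAAAAD4AAAAoAAAAYAAAAGAAAAABAAEAAAAAAIAEAAATCwAAEwsAAAIAAAAAAAAA////AAAAAAAAAAAAAAAAAAAAAAAAAAAAAAAAAAAAAAAAAAAAAAAAAAAAAAAAAAAAAAAAAAAAAAAAAAAAAAAAAAAAAAAAAAAAAAAAAAAAAAAAAAAAAAAAAAAAAAAAAAAAAAAAAAAAAAAAAAAAAAAAAAAAAAAAAAAAAAAAAAAAAAAAAAAAAAAP/8AAAAAAAAAAAAf//8AAAAAAAAAAAA///8AAAAAAAAAAAB///8AAAAAAAAAAAD///+AAAAAAAAAAAf////AAAAAAAAAAA/////gAAAAAAAAAA/////wAAAAAAAAAD/////wAAAAAAAAAf/////wAAAAAAAAA//////4AAAAAAAAA//////wAAAAAAAAA//////wAAAAAAAAAf/////gAAAAAAAAAP/////AAAAAAAAAAP8AP//AAAAAAAAAAGAAP//AAAAAAAAAAAAAH//AAAAAAAAAAAAAH//AAAAAAAAAAAAAH/+AAAAAAAAAAAAAH/8AAAAAAAAAAAAAH/4AAAAAAAAAAAAAH/4AAAAAAAAAAAAAD/wAAAAAAAAAAAAAD/gAAAAAAAAAAAAAB/gAAAAAAAAAAAAAA/AAAAAAAAAAAAAAA/AAAAAAAAAAAAAAAfAAAAAAAAAAAAAAAPAAAAAAAAAAAAAAACAAAAAAAAAAAAAAAAAAAAAAAAAAAAAAAAAAAAAAAAAAAAAAAAAAAAAAAAAAAAAAAAAAAAAAAAAAAAAAAAAAAAAAAAAAAAAAAAAAAAAAAAAAAAAAAAAAAAAAAAAAAAAAAAAAAAAAAAAAAAAAAAAAAAAAAAAAAAAAAAAAAAAAAAAAAAAAAAAAAAAAAAAAAAAAAAAAAAAAAAAAAAAAAAAAAAAAAAAAAAAAAAAAAAAAAAAAAAAAAAAAAAAAAAAAAAAAAAAAAAAAAAAAAAAAAAAAAAAAAAAAAAAAAAAAAAAAAAAAAAAAAAAAAAAAAAAAAAAAAAAAAAAAAAAAAAAAAAAAAAAAAAAAAAAAAAAAAAAAAAAAAAAAAAAAAAAAAAAAAAAAAAAAAAAAAAAAAAAAAAAAAAAAAAAAAAAAAAAAAAAAAAAAAAAAAAAAAAAAAAAAAAAAAAAAAAAAAAAAAAAAAAAAAAAAAAAAAAAAAAAAAAAAAAAAAAAAAAAAAAAAAAAAAAAAAAAAAAAAAAAAAAAAAAAAAAAAAAAAAAAAAAAAAAAAAAAAAAAAAAAAAAAAAAAAAAAAAAAAAAAAAAAAAAAAAAAAAAAAAAAAAAAAAAAAAAAAAAAAAAAAAAAAAAAAAAAAAAAAAAAAAAAAAAAAAAAAAAAAAAAAAAAAAAAAAAAAAAAAAAAAAAAAAAAAAAAAAAAAAAAAAAAAAAAAAAAAAAAAAAAAAAAAAAAAAAAAAAAAAAAAAAAAAAAAAAAAAAAAAAAAAAAAAAAAAAAAAAAAAAAAAAAAAAAAAAAAAAAAAAAAAAAAAAAAAAAAAAAAAAAAAAAAAAAAAAAAAAAAAAAAAAAAAAAAAAAAAAAAAAAAAAAAAAAAAAAAAAAAAAAAAAAA="/>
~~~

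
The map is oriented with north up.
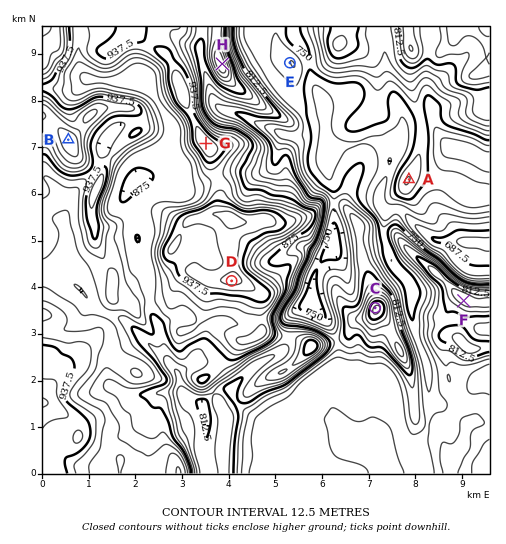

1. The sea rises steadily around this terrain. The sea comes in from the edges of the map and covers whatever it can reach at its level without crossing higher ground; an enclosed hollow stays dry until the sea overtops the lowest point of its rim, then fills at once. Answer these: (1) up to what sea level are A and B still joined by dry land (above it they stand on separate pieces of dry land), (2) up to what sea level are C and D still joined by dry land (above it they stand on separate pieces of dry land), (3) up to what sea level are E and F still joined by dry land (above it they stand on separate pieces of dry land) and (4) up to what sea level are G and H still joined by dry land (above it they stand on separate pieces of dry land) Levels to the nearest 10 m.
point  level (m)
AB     750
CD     800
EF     760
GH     880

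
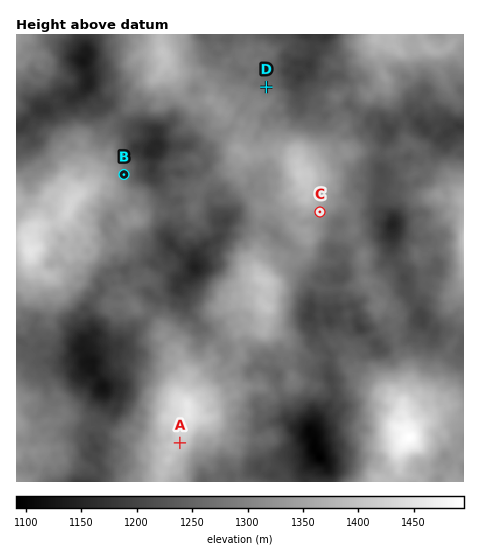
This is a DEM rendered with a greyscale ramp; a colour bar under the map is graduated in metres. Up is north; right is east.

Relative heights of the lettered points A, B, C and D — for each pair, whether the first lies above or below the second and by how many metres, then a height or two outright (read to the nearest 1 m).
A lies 142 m above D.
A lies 127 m above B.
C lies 79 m below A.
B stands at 1286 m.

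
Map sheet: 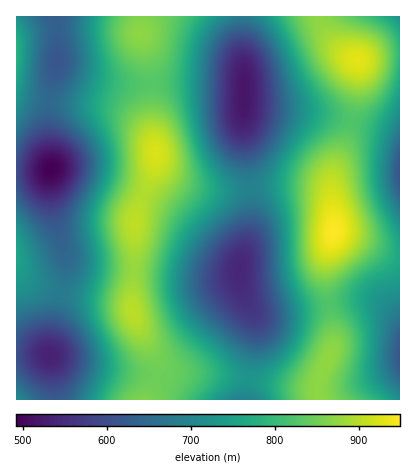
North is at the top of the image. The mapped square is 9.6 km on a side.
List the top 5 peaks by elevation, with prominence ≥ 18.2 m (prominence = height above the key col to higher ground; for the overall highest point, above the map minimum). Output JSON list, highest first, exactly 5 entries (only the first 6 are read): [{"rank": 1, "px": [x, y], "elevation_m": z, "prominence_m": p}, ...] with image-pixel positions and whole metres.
[{"rank": 1, "px": [334, 232], "elevation_m": 949, "prominence_m": 457}, {"rank": 2, "px": [358, 60], "elevation_m": 931, "prominence_m": 109}, {"rank": 3, "px": [156, 152], "elevation_m": 923, "prominence_m": 195}, {"rank": 4, "px": [134, 312], "elevation_m": 902, "prominence_m": 25}, {"rank": 5, "px": [328, 358], "elevation_m": 874, "prominence_m": 51}]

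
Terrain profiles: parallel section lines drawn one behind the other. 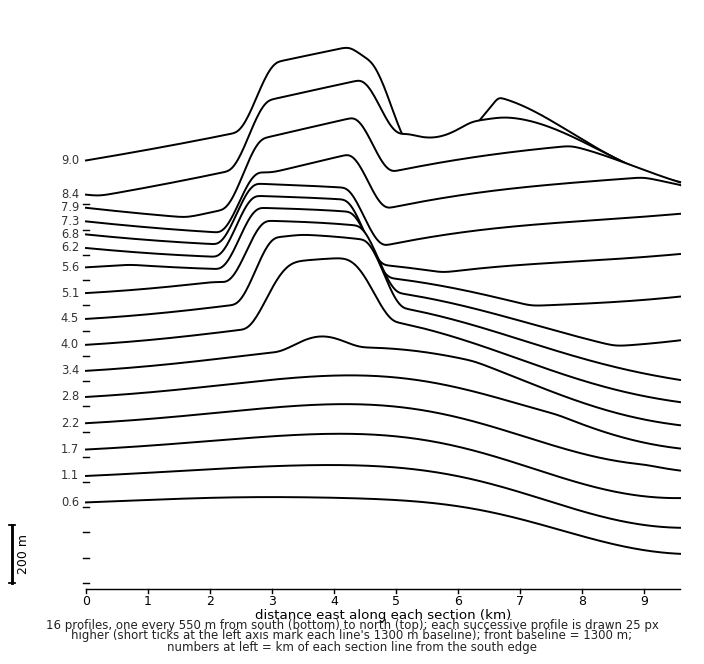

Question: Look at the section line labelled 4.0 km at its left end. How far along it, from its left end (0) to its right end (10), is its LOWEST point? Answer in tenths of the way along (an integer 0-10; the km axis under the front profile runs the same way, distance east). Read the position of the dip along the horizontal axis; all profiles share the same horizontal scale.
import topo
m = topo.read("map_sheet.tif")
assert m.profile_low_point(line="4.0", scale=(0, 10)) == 10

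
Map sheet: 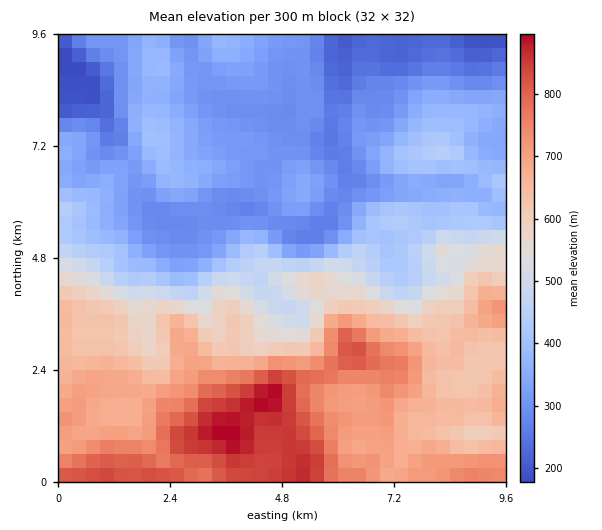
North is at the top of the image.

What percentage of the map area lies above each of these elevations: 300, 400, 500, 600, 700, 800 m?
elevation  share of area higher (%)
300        81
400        56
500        46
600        37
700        20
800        8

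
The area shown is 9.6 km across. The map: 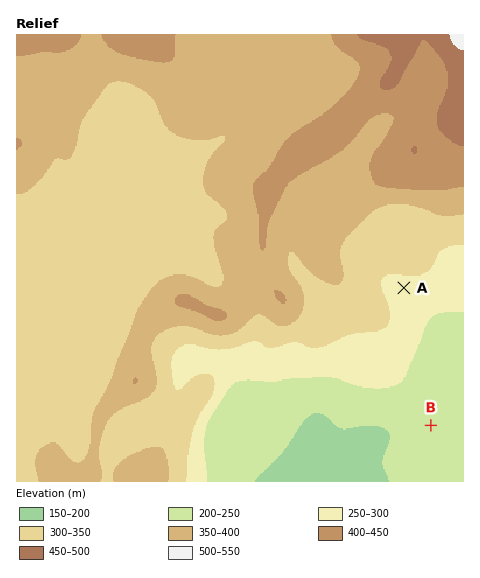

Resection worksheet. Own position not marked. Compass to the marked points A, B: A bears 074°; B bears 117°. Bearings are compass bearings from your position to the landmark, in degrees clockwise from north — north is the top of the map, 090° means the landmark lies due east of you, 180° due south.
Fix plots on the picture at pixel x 248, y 332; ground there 320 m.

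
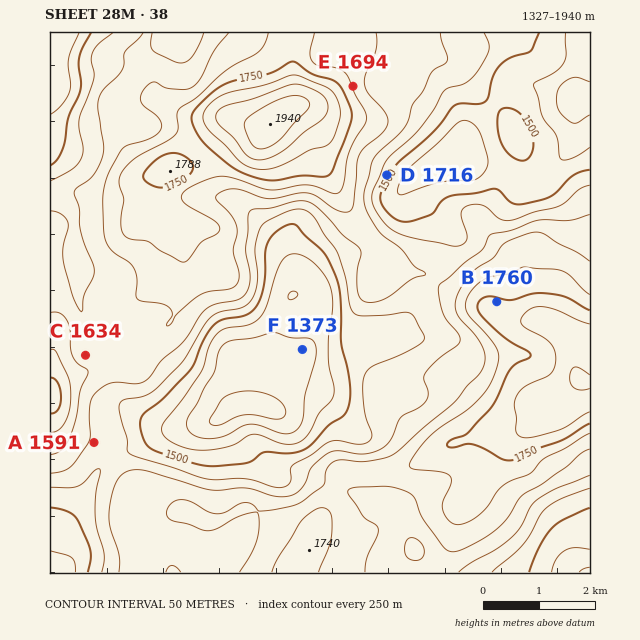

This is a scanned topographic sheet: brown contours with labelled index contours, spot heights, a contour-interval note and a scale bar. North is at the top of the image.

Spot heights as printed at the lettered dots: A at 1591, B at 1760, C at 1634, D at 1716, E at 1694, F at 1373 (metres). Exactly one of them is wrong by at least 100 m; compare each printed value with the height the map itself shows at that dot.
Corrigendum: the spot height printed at D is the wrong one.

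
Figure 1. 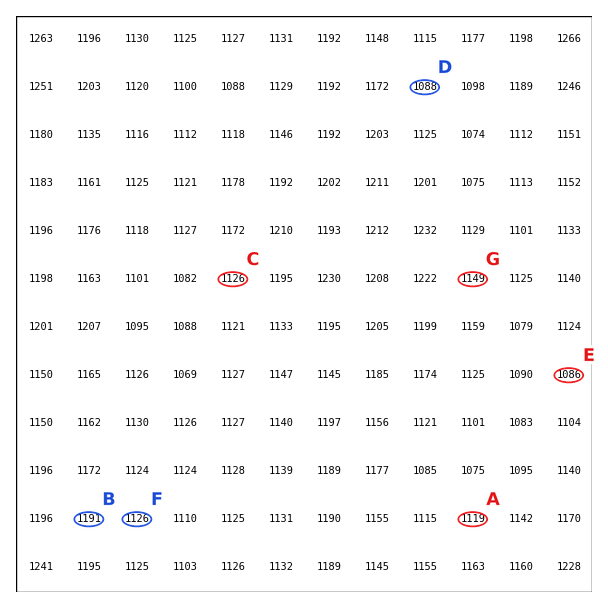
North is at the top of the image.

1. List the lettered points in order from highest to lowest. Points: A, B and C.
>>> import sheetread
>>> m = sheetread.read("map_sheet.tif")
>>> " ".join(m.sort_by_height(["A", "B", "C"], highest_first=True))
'B C A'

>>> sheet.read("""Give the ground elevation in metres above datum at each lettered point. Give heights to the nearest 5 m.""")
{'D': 1090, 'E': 1085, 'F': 1125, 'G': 1150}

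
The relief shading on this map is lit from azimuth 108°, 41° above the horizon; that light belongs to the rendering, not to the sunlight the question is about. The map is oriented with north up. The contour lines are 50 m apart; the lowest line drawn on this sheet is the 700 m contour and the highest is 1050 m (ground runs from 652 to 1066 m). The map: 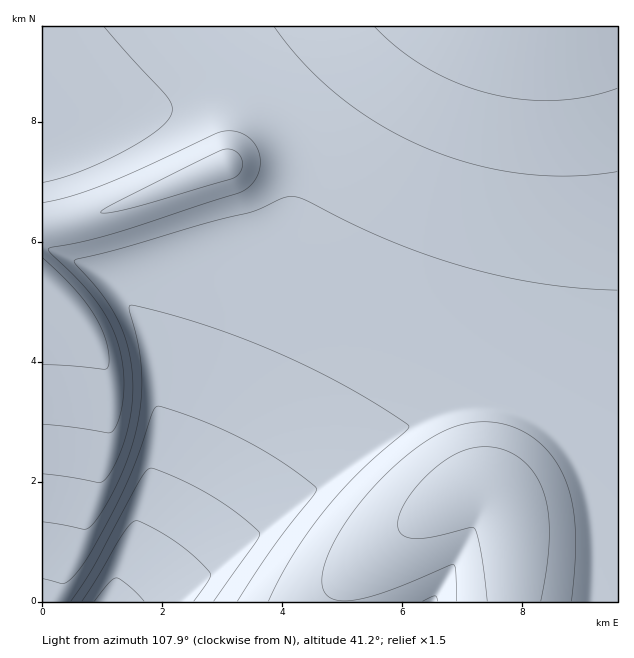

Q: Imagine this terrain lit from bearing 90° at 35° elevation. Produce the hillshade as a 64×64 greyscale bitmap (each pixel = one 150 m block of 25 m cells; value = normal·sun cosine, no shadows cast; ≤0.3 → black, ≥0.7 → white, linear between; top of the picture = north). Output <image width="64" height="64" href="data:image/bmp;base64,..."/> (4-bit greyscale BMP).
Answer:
<image width="64" height="64" href="data:image/bmp;base64,Qk12CAAAAAAAAHYAAAAoAAAAQAAAAEAAAAABAAQAAAAAAAAIAAATCwAAEwsAABAAAAAAAAAAAAAAABEREQAiIiIAMzMzAERERABVVVUAZmZmAHd3dwCIiIgAmZmZAKqqqgC7u7sAzMzMAN3d3QDu7u4A////AKljE3q7u7u87+7u3d3MzLu6qqmZiIvu7dzLqpiHZnmquoQiWbu7u7vN7u7t3dzMy7uqqpmYic7t3MuqmIdmeaq7liE3q7u7u7ze7u7d3czMu7qqqZmZre3cy6qYh2ZpqruoQSWbu7u7u83u7u3d3MzLu6qqmZmc7dzLqpiHZmmqu7lSE4q7u7u7vN7u7t3dzMy7u6qpmZrd3MuqmIdmaaq7unMSaru7u7u7vO7u7d3czMu7uqqpmb3cy6qYh2Zpqru6hBFZu7u7u7u7ze7u3d3MzLu7qqqZrNzLqpiHZmmqq7uWITeru7u7u7u83u7t3dzMy7u6qqqrzLuqmIdmeaqru6cxJqu7u7u7u7u97u7d3czMu7uqqqrMu6mYd2Z5qqq7qEEUm7u7u7u7u7vO7u3d3MzLu7uqqru7qZh3Znqqqru5UhN6u7u7u7u7u7ze7t3dzMy7u7qqu7qpmHdmiqqqu7pyAmq7u7u7u7u7u73u7d3czMy7u7q7qqmIdmaKqqq7uoQRWbu7u7u7u7u7u83u3d3MzMu7u7qqmYh2Zpqqqqu6lRBIu7u7u7u7u7u7vN7t3dzMzLu7uqqZh3Znqqqqq7umICeru7u7u7u7u7u7vN3d3czMy7u6qZiHdmiqqqqru6cgJqu7u7u7u7u7u7u7zd3d3MzLu7qpmId2eqqqqqq7qDAVm7u7u7u7u7u7u7u7zd3dzMy7uqmYh2eaqqqqqruoQASbu7u7u7u7u7u7u7u83d3MzLuqqZh3eaqqqqqqq6lABIq7u7u7u7u7u7u7u7u83dzMu6qZiHeaqqqqqqqrqVEDiru7u7u7u7u7u7u7u7u8zMy7qpmIiaqqqqqqqqqpUQOKu7u7u7u7u7u7u7u7u7u7zLuqmZqqqqqqqqqqqqlRA4q7u7u7u7u7u7u7u7u7u7u7u6qqqqqqqqqqqqqqqVEDiru7u7u7u7u7u7u7u7u7u7uqqqqqqqqqqqqqqqqpQAOKu7u7u7u7u7u7u7u7u7u7uqqqqqqqqqqqqqqqqqhABIq7u7u7u7u7u7u7u7u7u7qqqqqqqqqqqqqqqqqqqDAEmru7u7u7u7u7u7u7u7u7qqqqqqqqqqqqqqqqqqqnIBWau7u7u7u7u7u7u7u7u7qqqqqqqqqqqqqqqqqqqpUQJ6q7u7u7u7u7u7u7u7u6qqqqqqqqqqqqqqqqqqqqhAA4qqu7u7u7u7u7u7u7u6qqqqqqqqqqqqqqqqqqqqliAVmqqqq7u7u7u7u7u7uqqqqqqqqqqqqqqqqqqqqqqEEDeqqqqqqru7u7u7u7qqqqqqqqqqqqqqqqqqqqqqqWISWaqqqqqqqqqqu6qqqqqqqqqqqqqqqqqqqqqqqqqXMRSKqqqqqqqqqqqqqqqqqqqqqqqqqqqqqqqqqqqqqXQhNpqqqqqqqqqqqqqqqqqqqqqqqqqqqqqqqqqqqqqXQhNpqqqqqqqqqqqqqqqqqqqqqqqqqqqqqqqqqqqqqXQiNpqqqqqqqqqqqqqqqqqqqqqqqqqqqqqqqqqqqqqmQiNpqqqqqqqqqqqqqqqqqqqqqqqqqqqqqqqqqqqqqqMjV5qqqqqqqqqqqqqqqqqqu6qqqqqqqqqqqqqqqqqqo1eZmZmaqqqqqqqqqqqqu7u7u7uqqqqqqqqqqqqqqqqpmZmZmZmZqqqqqqqqqqu7u7u7u7u6qqqqqqqqqqqqqqqZmYiIiJmZqqqqqqqqq7u7u7u7u7uqqqqqqqqqqqqqqqqpmYiIiImZmqqqqqqru7u7u7u7u7uqqqqqqqqqqqqru6qqmZiIiImZmqqqqqu7u7u7u7u7u7qqqqqqqqqqqqu7u7uqqZiIiIiZmZqqqru7u7u7u7u7u6qqqqqqqqqqq7u8y7u6qZmIiIiZmZqqu7u7u7u7u7u7qqqqqqqqqqqru8zMzMu7qpmIiId4mqq7u7u7u7u7u7u6qqqqqqqqqqu7vMzMzMy7qpmYdmeJqru7u7u7u7u7u7uqqqqqqqqqq7u7zMzMzMy7uql2Vomqu7u7u7u7u7u7u6qqqqqqqqqru7u7zMzMzMzLunVWeaq7u7u7u7u7u7u7qqqqqqqqqqq7u7u7zMzMzMzKhlaJqru7u7u7u7u7u7u6qqqqqqqqqqq7u7u7zMzMzMqHZ4mqu7u7u7u7u7u7u7qqqqqqqqqqqqq7u7u7vMzMypiImqu7u7u7u7u7u7u7uqqqqqqqqqqqqqq7u7u7vMy6mZmqq7u7u7u7u7u7u7u6qqqqqqqqqqqqqqu7u7u7u7uqqqq7u7u7u7u7u7u7u7uqqqqqqqqqqqqqqru7u7u7u6qqu7u7u7u7u7u7u7u7u6qqqqqqqqqqqqqqu7u7u7u7u7u7u7u7u7u7u7u7u7u7qqqqqqqqqqqqqqq7u7u7u7u7u7u7u7u7u7u7u7u7u7uqqqqqqqqqqqqqqru7u7u7u7u7u7u7u7u7u7u7u7u7u6qqqqqqqqqqqqqru7u7u7u7u7u7u7u7u7u7u7u7u7u7qqqqqqqqqqqqqru7u7u7u7u7u7u7u7u7u7u7u7u7u7uqqqqqqqqqqqqqu7u7u7u7u7u7u7u7u7u7u7u7u7u7u6qqqqqqqqqqqqu7u7u7u7u7u7u7u7u7u7u7u7u7u7u7qqqqqqqqqqqqq7u7u7u7u7u7u7u7u7u7u7u7u7u7u7uqqqqqqqqqqqq7u7u7u7u7u7u7u7u7u7u7u7u7u7u7u6qqqqqqqq"/>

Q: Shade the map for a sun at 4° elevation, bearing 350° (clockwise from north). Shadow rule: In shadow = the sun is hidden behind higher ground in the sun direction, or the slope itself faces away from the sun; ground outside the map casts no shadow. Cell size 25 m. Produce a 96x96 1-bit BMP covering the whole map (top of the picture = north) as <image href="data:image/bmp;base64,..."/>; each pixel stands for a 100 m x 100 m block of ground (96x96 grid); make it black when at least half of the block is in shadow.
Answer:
<image width="96" height="96" href="data:image/bmp;base64,Qk2+BAAAAAAAAD4AAAAoAAAAYAAAAGAAAAABAAEAAAAAAIAEAAATCwAAEwsAAAIAAAAAAAAA////AAAAAAAAAAD///gAAAAAAAAAAAB///wAAAAAAAAAAAA///4AAAAAAAAAAAAf//8AAAAAAAAAAAAH///AAAAAAAAAAAAD///gAAAAAAAAAAAB///4AAAAAAAAAAAA///8AAAAAAAAAAAAf///AAAAAAAAAAAAH///gAAAAAAAAAAAD///4AAAAAAAAAAAB///8AAAAAAAAAAAA////AAAAAAAAAAAAP///wAAAAAAAAAAAH///8AAAAAAAAAAAD////gAAAAAAAAAAB////8eAAAAAAAAAAf/////wAAAAAAAAAP/////4AAAAAAAAAH/////8AAAAAAAAAB/////+AAAAAAAAAA//////AAAAAAAAAAf/////AAAAAAAAAAH/////AAAAAAAAAAD/////AAAAAAAAAAA/////AAAAAAAAAAAf///+AAAAAAAAAAAH///8AAAAAAAAAAAB///4AAAAAAAAAAAAf//wAAAAAAAAAAAAH//AAAAAAAAAAAAAA/8AAAAAAAAAAAAAAAAAAAAAAAAAAAAAAAAAAAAAAAAAAAAAAAAAAAAAAAAAAAAAAAAAAAAAAAAAAAAAAAAAAAAAAAAAAAAAAAAAAAAGAAAAAAAAAAAAAAAOAAAAAAAAAAAAAAAfAAAAAAAAAAAAAAA/AAAAAAAAAAAAAAB/AAAAAAAAAAAAAAD/AAAAAAAAAAAAAAH/AAAAAAAAAAAAAAH/AAAAAAAAAAAAAAP/AAAAAAAAAAAAAAf+AAAAAAAAAAAAAA/+AAAAAAAAAAAAAA/+AAAAAAAAAAAAAB/8AAAAAAAAAAAAAB/8AAAAAAAAAAAAAB/4AAAAAAAAAAAAAB/wAAAAAAAAAAAAAD/gAAAAAAAAAAAAAD+AAAAAAAAAAAAAAD8AAAAAAAAAAAAAADgAAAAAAAAAAAAAACAAAAAAAAAAAAAAAAAAAAAAAAAAAAAAAAwAAAAAAAAAAAAAAB/AAAAAAAAAAAAAAB/4AAAAAAAAAAAAAD//AAAAAAAAAAAAAD//4AAAAAAAAAAAAD//+AAAAAAAAAAAAD///wAAAAAAAAAAAD///8AAAAAAAAAAAD////gAAAAAAAAAAD////4AAAAAAAAAAD/////AAAAAAAAAAAf////gAAAAAAAAAAD////wAAAAAAAAAAAP///4AAAAAAAAAAAD///4AAAAAAAAAAAAf//4AAAAAAAAAAAAH//4AAAAAAAAAAAAA//4AAAAAAAAAAAAAH/4AAAAAAAAAAAAAB/wAAAAAAAAAAAAAAPAAAAAAAAAAAAAAAAAAAAAAAAAAAAAAAAAAAAAAAAAAAAAAAAAAAAAAAAAAAAAAAAAAAAAAAAAAAAAAAAAAAAAAAAAAAAAAAAAAAAAAAAAAAAAAAAAAAAAAAAAAAAAAAAAAAAAAAAAAAAAAAAAAAAAAAAAAAAAAAAAAAAAAAAAAAAAAAAAAAAAAAAAAAAAAAAAAAAAAAAAAAAAAAAAAAAAAAAAAAAAAAAAAAAAAAAAAAAAAAAAAAAAAAAAAA="/>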